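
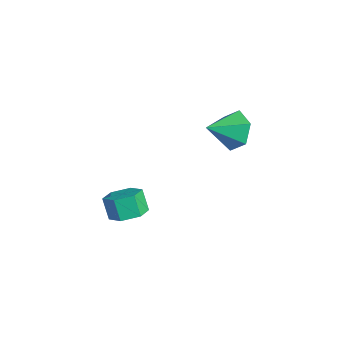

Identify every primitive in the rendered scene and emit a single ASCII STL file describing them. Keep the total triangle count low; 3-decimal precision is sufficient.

solid 
facet normal 0.439 0.089 -0.894
outer loop
vertex 4.152 -3.195 0.806
vertex 3.6 -2.643 0.59
vertex 4.287 -2.409 0.95
endloop
endfacet
facet normal 0.883 -0.227 0.410
outer loop
vertex 4.152 -3.195 0.806
vertex 4.287 -2.409 0.95
vertex 3.692 -3.289 1.745
endloop
endfacet
facet normal 0.883 -0.227 0.410
outer loop
vertex 3.692 -3.289 1.745
vertex 4.287 -2.409 0.95
vertex 3.827 -2.503 1.889
endloop
endfacet
facet normal -0.437 -0.089 0.895
outer loop
vertex 3.692 -3.289 1.745
vertex 3.827 -2.503 1.889
vertex 3.14 -2.737 1.53
endloop
endfacet
facet normal 0.438 0.090 -0.894
outer loop
vertex 4.287 -2.409 0.95
vertex 3.6 -2.643 0.59
vertex 3.735 -1.858 0.735
endloop
endfacet
facet normal 0.585 0.727 0.360
outer loop
vertex 4.287 -2.409 0.95
vertex 3.735 -1.858 0.735
vertex 3.827 -2.503 1.889
endloop
endfacet
facet normal 0.586 0.726 0.359
outer loop
vertex 3.827 -2.503 1.889
vertex 3.735 -1.858 0.735
vertex 3.275 -1.951 1.674
endloop
endfacet
facet normal -0.437 -0.089 0.895
outer loop
vertex 3.827 -2.503 1.889
vertex 3.275 -1.951 1.674
vertex 3.14 -2.737 1.53
endloop
endfacet
facet normal 0.438 0.090 -0.894
outer loop
vertex 3.735 -1.858 0.735
vertex 3.6 -2.643 0.59
vertex 3.048 -2.091 0.375
endloop
endfacet
facet normal -0.297 0.954 -0.051
outer loop
vertex 3.735 -1.858 0.735
vertex 3.048 -2.091 0.375
vertex 3.275 -1.951 1.674
endloop
endfacet
facet normal -0.298 0.953 -0.051
outer loop
vertex 3.275 -1.951 1.674
vertex 3.048 -2.091 0.375
vertex 2.588 -2.185 1.314
endloop
endfacet
facet normal -0.439 -0.089 0.894
outer loop
vertex 3.275 -1.951 1.674
vertex 2.588 -2.185 1.314
vertex 3.14 -2.737 1.53
endloop
endfacet
facet normal 0.437 0.089 -0.895
outer loop
vertex 3.048 -2.091 0.375
vertex 3.6 -2.643 0.59
vertex 2.913 -2.877 0.231
endloop
endfacet
facet normal -0.883 0.227 -0.410
outer loop
vertex 3.048 -2.091 0.375
vertex 2.913 -2.877 0.231
vertex 2.588 -2.185 1.314
endloop
endfacet
facet normal -0.883 0.227 -0.410
outer loop
vertex 2.588 -2.185 1.314
vertex 2.913 -2.877 0.231
vertex 2.453 -2.971 1.17
endloop
endfacet
facet normal -0.439 -0.089 0.894
outer loop
vertex 2.588 -2.185 1.314
vertex 2.453 -2.971 1.17
vertex 3.14 -2.737 1.53
endloop
endfacet
facet normal 0.437 0.089 -0.895
outer loop
vertex 2.913 -2.877 0.231
vertex 3.6 -2.643 0.59
vertex 3.465 -3.429 0.446
endloop
endfacet
facet normal -0.586 -0.726 -0.360
outer loop
vertex 2.913 -2.877 0.231
vertex 3.465 -3.429 0.446
vertex 2.453 -2.971 1.17
endloop
endfacet
facet normal -0.586 -0.727 -0.359
outer loop
vertex 2.453 -2.971 1.17
vertex 3.465 -3.429 0.446
vertex 3.005 -3.522 1.385
endloop
endfacet
facet normal -0.438 -0.090 0.894
outer loop
vertex 2.453 -2.971 1.17
vertex 3.005 -3.522 1.385
vertex 3.14 -2.737 1.53
endloop
endfacet
facet normal 0.439 0.089 -0.894
outer loop
vertex 3.465 -3.429 0.446
vertex 3.6 -2.643 0.59
vertex 4.152 -3.195 0.806
endloop
endfacet
facet normal 0.298 -0.953 0.051
outer loop
vertex 3.465 -3.429 0.446
vertex 4.152 -3.195 0.806
vertex 3.005 -3.522 1.385
endloop
endfacet
facet normal 0.297 -0.954 0.050
outer loop
vertex 3.005 -3.522 1.385
vertex 4.152 -3.195 0.806
vertex 3.692 -3.289 1.745
endloop
endfacet
facet normal -0.438 -0.090 0.894
outer loop
vertex 3.005 -3.522 1.385
vertex 3.692 -3.289 1.745
vertex 3.14 -2.737 1.53
endloop
endfacet
facet normal -0.107 0.891 -0.442
outer loop
vertex 1.973 2.368 1.812
vertex 1.559 2.742 2.666
vertex 2.568 2.792 2.523
endloop
endfacet
facet normal 0.749 -0.608 -0.264
outer loop
vertex 1.973 2.368 1.812
vertex 2.568 2.792 2.523
vertex 1.721 1.398 3.334
endloop
endfacet
facet normal -0.107 0.890 -0.443
outer loop
vertex 2.568 2.792 2.523
vertex 1.559 2.742 2.666
vertex 2.155 3.167 3.377
endloop
endfacet
facet normal 0.838 -0.218 0.501
outer loop
vertex 2.568 2.792 2.523
vertex 2.155 3.167 3.377
vertex 1.721 1.398 3.334
endloop
endfacet
facet normal -0.107 0.890 -0.443
outer loop
vertex 2.155 3.167 3.377
vertex 1.559 2.742 2.666
vertex 1.146 3.117 3.52
endloop
endfacet
facet normal 0.143 -0.059 0.988
outer loop
vertex 2.155 3.167 3.377
vertex 1.146 3.117 3.52
vertex 1.721 1.398 3.334
endloop
endfacet
facet normal -0.107 0.890 -0.443
outer loop
vertex 1.146 3.117 3.52
vertex 1.559 2.742 2.666
vertex 0.551 2.692 2.809
endloop
endfacet
facet normal -0.641 -0.291 0.710
outer loop
vertex 1.146 3.117 3.52
vertex 0.551 2.692 2.809
vertex 1.721 1.398 3.334
endloop
endfacet
facet normal -0.107 0.891 -0.442
outer loop
vertex 0.551 2.692 2.809
vertex 1.559 2.742 2.666
vertex 0.964 2.318 1.955
endloop
endfacet
facet normal -0.730 -0.682 -0.054
outer loop
vertex 0.551 2.692 2.809
vertex 0.964 2.318 1.955
vertex 1.721 1.398 3.334
endloop
endfacet
facet normal -0.107 0.891 -0.442
outer loop
vertex 0.964 2.318 1.955
vertex 1.559 2.742 2.666
vertex 1.973 2.368 1.812
endloop
endfacet
facet normal -0.035 -0.840 -0.541
outer loop
vertex 0.964 2.318 1.955
vertex 1.973 2.368 1.812
vertex 1.721 1.398 3.334
endloop
endfacet

endsolid


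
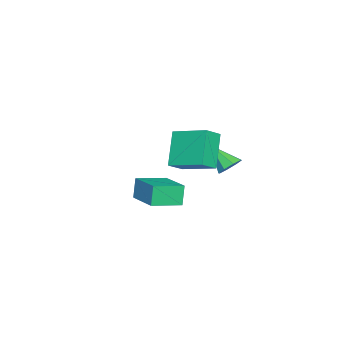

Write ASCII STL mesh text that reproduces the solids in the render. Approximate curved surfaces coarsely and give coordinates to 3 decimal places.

solid 
facet normal -0.680 -0.686 -0.258
outer loop
vertex -0.056 -4.051 -1.16
vertex -1.061 -2.931 -1.49
vertex 0.315 -4.026 -2.205
endloop
endfacet
facet normal 0.652 -0.727 0.214
outer loop
vertex 1.621 -2.709 -1.71
vertex -0.056 -4.051 -1.16
vertex 0.315 -4.026 -2.205
endloop
endfacet
facet normal -0.680 -0.686 -0.258
outer loop
vertex 0.315 -4.026 -2.205
vertex -1.061 -2.931 -1.49
vertex -0.689 -2.907 -2.536
endloop
endfacet
facet normal 0.335 0.022 -0.942
outer loop
vertex -0.689 -2.907 -2.536
vertex 1.621 -2.709 -1.71
vertex 0.315 -4.026 -2.205
endloop
endfacet
facet normal -0.334 -0.022 0.942
outer loop
vertex -0.056 -4.051 -1.16
vertex 0.245 -1.614 -0.995
vertex -1.061 -2.931 -1.49
endloop
endfacet
facet normal 0.652 -0.727 0.215
outer loop
vertex 1.249 -2.733 -0.664
vertex -0.056 -4.051 -1.16
vertex 1.621 -2.709 -1.71
endloop
endfacet
facet normal -0.335 -0.022 0.942
outer loop
vertex 1.249 -2.733 -0.664
vertex 0.245 -1.614 -0.995
vertex -0.056 -4.051 -1.16
endloop
endfacet
facet normal -0.652 0.727 -0.215
outer loop
vertex -1.061 -2.931 -1.49
vertex 0.245 -1.614 -0.995
vertex -0.689 -2.907 -2.536
endloop
endfacet
facet normal 0.335 0.023 -0.942
outer loop
vertex 0.616 -1.589 -2.04
vertex 1.621 -2.709 -1.71
vertex -0.689 -2.907 -2.536
endloop
endfacet
facet normal -0.653 0.727 -0.214
outer loop
vertex -0.689 -2.907 -2.536
vertex 0.245 -1.614 -0.995
vertex 0.616 -1.589 -2.04
endloop
endfacet
facet normal 0.680 0.686 0.258
outer loop
vertex 0.616 -1.589 -2.04
vertex 1.249 -2.733 -0.664
vertex 1.621 -2.709 -1.71
endloop
endfacet
facet normal 0.680 0.686 0.258
outer loop
vertex 0.245 -1.614 -0.995
vertex 1.249 -2.733 -0.664
vertex 0.616 -1.589 -2.04
endloop
endfacet
facet normal 0.263 0.716 -0.646
outer loop
vertex -0.116 -0.146 -0.102
vertex -0.622 0.236 0.115
vertex 0.02 0.157 0.289
endloop
endfacet
facet normal 0.756 -0.618 0.216
outer loop
vertex -0.116 -0.146 -0.102
vertex 0.02 0.157 0.289
vertex -1.018 -0.836 1.085
endloop
endfacet
facet normal 0.264 0.715 -0.648
outer loop
vertex 0.02 0.157 0.289
vertex -0.622 0.236 0.115
vertex -0.219 0.506 0.577
endloop
endfacet
facet normal 0.679 -0.131 0.722
outer loop
vertex 0.02 0.157 0.289
vertex -0.219 0.506 0.577
vertex -1.018 -0.836 1.085
endloop
endfacet
facet normal 0.264 0.715 -0.648
outer loop
vertex -0.219 0.506 0.577
vertex -0.622 0.236 0.115
vertex -0.695 0.698 0.595
endloop
endfacet
facet normal 0.146 0.273 0.951
outer loop
vertex -0.219 0.506 0.577
vertex -0.695 0.698 0.595
vertex -1.018 -0.836 1.085
endloop
endfacet
facet normal 0.265 0.715 -0.647
outer loop
vertex -0.695 0.698 0.595
vertex -0.622 0.236 0.115
vertex -1.127 0.619 0.331
endloop
endfacet
facet normal -0.534 0.357 0.766
outer loop
vertex -0.695 0.698 0.595
vertex -1.127 0.619 0.331
vertex -1.018 -0.836 1.085
endloop
endfacet
facet normal 0.265 0.714 -0.648
outer loop
vertex -1.127 0.619 0.331
vertex -0.622 0.236 0.115
vertex -1.264 0.316 -0.059
endloop
endfacet
facet normal -0.957 0.073 0.279
outer loop
vertex -1.127 0.619 0.331
vertex -1.264 0.316 -0.059
vertex -1.018 -0.836 1.085
endloop
endfacet
facet normal 0.264 0.716 -0.646
outer loop
vertex -1.264 0.316 -0.059
vertex -0.622 0.236 0.115
vertex -1.024 -0.033 -0.348
endloop
endfacet
facet normal -0.880 -0.416 -0.229
outer loop
vertex -1.264 0.316 -0.059
vertex -1.024 -0.033 -0.348
vertex -1.018 -0.836 1.085
endloop
endfacet
facet normal 0.265 0.716 -0.646
outer loop
vertex -1.024 -0.033 -0.348
vertex -0.622 0.236 0.115
vertex -0.549 -0.225 -0.366
endloop
endfacet
facet normal -0.348 -0.818 -0.457
outer loop
vertex -1.024 -0.033 -0.348
vertex -0.549 -0.225 -0.366
vertex -1.018 -0.836 1.085
endloop
endfacet
facet normal 0.263 0.716 -0.646
outer loop
vertex -0.549 -0.225 -0.366
vertex -0.622 0.236 0.115
vertex -0.116 -0.146 -0.102
endloop
endfacet
facet normal 0.331 -0.903 -0.273
outer loop
vertex -0.549 -0.225 -0.366
vertex -0.116 -0.146 -0.102
vertex -1.018 -0.836 1.085
endloop
endfacet
facet normal -0.641 -0.112 0.759
outer loop
vertex 3.612 0.482 4.747
vertex 2.897 0.867 4.2
vertex 3.19 -1.152 4.149
endloop
endfacet
facet normal 0.730 -0.393 0.559
outer loop
vertex 4.363 -0.947 2.76
vertex 3.612 0.482 4.747
vertex 3.19 -1.152 4.149
endloop
endfacet
facet normal -0.641 -0.112 0.760
outer loop
vertex 3.19 -1.152 4.149
vertex 2.897 0.867 4.2
vertex 2.474 -0.767 3.602
endloop
endfacet
facet normal -0.236 -0.913 -0.334
outer loop
vertex 2.474 -0.767 3.602
vertex 4.363 -0.947 2.76
vertex 3.19 -1.152 4.149
endloop
endfacet
facet normal 0.236 0.913 0.334
outer loop
vertex 3.612 0.482 4.747
vertex 4.07 1.072 2.811
vertex 2.897 0.867 4.2
endloop
endfacet
facet normal 0.730 -0.393 0.559
outer loop
vertex 4.786 0.687 3.358
vertex 3.612 0.482 4.747
vertex 4.363 -0.947 2.76
endloop
endfacet
facet normal 0.236 0.913 0.334
outer loop
vertex 4.786 0.687 3.358
vertex 4.07 1.072 2.811
vertex 3.612 0.482 4.747
endloop
endfacet
facet normal -0.730 0.393 -0.559
outer loop
vertex 2.897 0.867 4.2
vertex 4.07 1.072 2.811
vertex 2.474 -0.767 3.602
endloop
endfacet
facet normal -0.236 -0.913 -0.334
outer loop
vertex 3.648 -0.562 2.213
vertex 4.363 -0.947 2.76
vertex 2.474 -0.767 3.602
endloop
endfacet
facet normal -0.730 0.393 -0.559
outer loop
vertex 2.474 -0.767 3.602
vertex 4.07 1.072 2.811
vertex 3.648 -0.562 2.213
endloop
endfacet
facet normal 0.641 0.112 -0.759
outer loop
vertex 3.648 -0.562 2.213
vertex 4.786 0.687 3.358
vertex 4.363 -0.947 2.76
endloop
endfacet
facet normal 0.641 0.112 -0.759
outer loop
vertex 4.07 1.072 2.811
vertex 4.786 0.687 3.358
vertex 3.648 -0.562 2.213
endloop
endfacet

endsolid


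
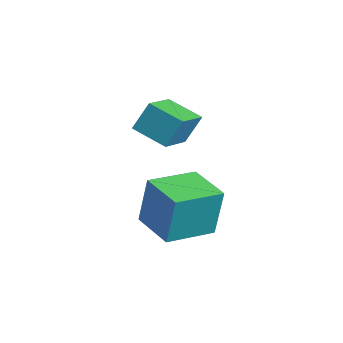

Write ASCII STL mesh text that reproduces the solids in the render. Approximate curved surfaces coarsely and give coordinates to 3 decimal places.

solid 
facet normal -0.942 -0.303 0.144
outer loop
vertex 1.817 2.421 -2.658
vertex 1.15 4.404 -2.841
vertex 1.58 2.145 -4.787
endloop
endfacet
facet normal 0.318 -0.944 0.087
outer loop
vertex 3.35 2.716 -5.059
vertex 1.817 2.421 -2.658
vertex 1.58 2.145 -4.787
endloop
endfacet
facet normal -0.942 -0.304 0.145
outer loop
vertex 1.58 2.145 -4.787
vertex 1.15 4.404 -2.841
vertex 0.912 4.128 -4.97
endloop
endfacet
facet normal -0.110 -0.128 -0.986
outer loop
vertex 0.912 4.128 -4.97
vertex 3.35 2.716 -5.059
vertex 1.58 2.145 -4.787
endloop
endfacet
facet normal 0.110 0.128 0.986
outer loop
vertex 1.817 2.421 -2.658
vertex 2.92 4.975 -3.113
vertex 1.15 4.404 -2.841
endloop
endfacet
facet normal 0.318 -0.944 0.087
outer loop
vertex 3.588 2.992 -2.93
vertex 1.817 2.421 -2.658
vertex 3.35 2.716 -5.059
endloop
endfacet
facet normal 0.110 0.128 0.986
outer loop
vertex 3.588 2.992 -2.93
vertex 2.92 4.975 -3.113
vertex 1.817 2.421 -2.658
endloop
endfacet
facet normal -0.318 0.944 -0.087
outer loop
vertex 1.15 4.404 -2.841
vertex 2.92 4.975 -3.113
vertex 0.912 4.128 -4.97
endloop
endfacet
facet normal -0.110 -0.128 -0.986
outer loop
vertex 2.683 4.699 -5.242
vertex 3.35 2.716 -5.059
vertex 0.912 4.128 -4.97
endloop
endfacet
facet normal -0.318 0.944 -0.087
outer loop
vertex 0.912 4.128 -4.97
vertex 2.92 4.975 -3.113
vertex 2.683 4.699 -5.242
endloop
endfacet
facet normal 0.942 0.303 -0.145
outer loop
vertex 2.683 4.699 -5.242
vertex 3.588 2.992 -2.93
vertex 3.35 2.716 -5.059
endloop
endfacet
facet normal 0.942 0.304 -0.144
outer loop
vertex 2.92 4.975 -3.113
vertex 3.588 2.992 -2.93
vertex 2.683 4.699 -5.242
endloop
endfacet
facet normal -0.720 0.632 -0.286
outer loop
vertex -0.25 3.772 0.336
vertex 0.816 4.739 -0.212
vertex -0.312 3.15 -0.882
endloop
endfacet
facet normal -0.692 -0.628 0.356
outer loop
vertex 0.884 2.101 -0.408
vertex -0.25 3.772 0.336
vertex -0.312 3.15 -0.882
endloop
endfacet
facet normal -0.720 0.632 -0.286
outer loop
vertex -0.312 3.15 -0.882
vertex 0.816 4.739 -0.212
vertex 0.754 4.116 -1.431
endloop
endfacet
facet normal -0.046 -0.455 -0.890
outer loop
vertex 0.754 4.116 -1.431
vertex 0.884 2.101 -0.408
vertex -0.312 3.15 -0.882
endloop
endfacet
facet normal 0.046 0.454 0.890
outer loop
vertex -0.25 3.772 0.336
vertex 2.012 3.69 0.262
vertex 0.816 4.739 -0.212
endloop
endfacet
facet normal -0.692 -0.628 0.356
outer loop
vertex 0.946 2.724 0.811
vertex -0.25 3.772 0.336
vertex 0.884 2.101 -0.408
endloop
endfacet
facet normal 0.046 0.455 0.889
outer loop
vertex 0.946 2.724 0.811
vertex 2.012 3.69 0.262
vertex -0.25 3.772 0.336
endloop
endfacet
facet normal 0.692 0.628 -0.356
outer loop
vertex 0.816 4.739 -0.212
vertex 2.012 3.69 0.262
vertex 0.754 4.116 -1.431
endloop
endfacet
facet normal -0.045 -0.455 -0.890
outer loop
vertex 1.95 3.068 -0.956
vertex 0.884 2.101 -0.408
vertex 0.754 4.116 -1.431
endloop
endfacet
facet normal 0.692 0.628 -0.356
outer loop
vertex 0.754 4.116 -1.431
vertex 2.012 3.69 0.262
vertex 1.95 3.068 -0.956
endloop
endfacet
facet normal 0.720 -0.632 0.286
outer loop
vertex 1.95 3.068 -0.956
vertex 0.946 2.724 0.811
vertex 0.884 2.101 -0.408
endloop
endfacet
facet normal 0.720 -0.632 0.286
outer loop
vertex 2.012 3.69 0.262
vertex 0.946 2.724 0.811
vertex 1.95 3.068 -0.956
endloop
endfacet

endsolid


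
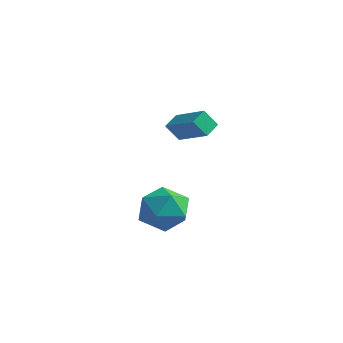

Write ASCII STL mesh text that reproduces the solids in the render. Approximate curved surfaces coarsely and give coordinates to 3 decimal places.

solid 
facet normal -0.417 -0.403 0.815
outer loop
vertex -3.133 2.58 1.459
vertex -4.661 2.747 0.759
vertex -3.062 1.843 1.131
endloop
endfacet
facet normal 0.905 -0.097 0.414
outer loop
vertex -2.679 2.213 0.381
vertex -3.133 2.58 1.459
vertex -3.062 1.843 1.131
endloop
endfacet
facet normal -0.417 -0.403 0.814
outer loop
vertex -3.062 1.843 1.131
vertex -4.661 2.747 0.759
vertex -4.591 2.01 0.43
endloop
endfacet
facet normal 0.086 -0.910 -0.405
outer loop
vertex -4.591 2.01 0.43
vertex -2.679 2.213 0.381
vertex -3.062 1.843 1.131
endloop
endfacet
facet normal -0.086 0.910 0.405
outer loop
vertex -3.133 2.58 1.459
vertex -4.278 3.117 0.009
vertex -4.661 2.747 0.759
endloop
endfacet
facet normal 0.905 -0.099 0.415
outer loop
vertex -2.749 2.95 0.71
vertex -3.133 2.58 1.459
vertex -2.679 2.213 0.381
endloop
endfacet
facet normal -0.086 0.910 0.405
outer loop
vertex -2.749 2.95 0.71
vertex -4.278 3.117 0.009
vertex -3.133 2.58 1.459
endloop
endfacet
facet normal -0.905 0.099 -0.414
outer loop
vertex -4.661 2.747 0.759
vertex -4.278 3.117 0.009
vertex -4.591 2.01 0.43
endloop
endfacet
facet normal 0.086 -0.910 -0.405
outer loop
vertex -4.207 2.38 -0.319
vertex -2.679 2.213 0.381
vertex -4.591 2.01 0.43
endloop
endfacet
facet normal -0.904 0.098 -0.415
outer loop
vertex -4.591 2.01 0.43
vertex -4.278 3.117 0.009
vertex -4.207 2.38 -0.319
endloop
endfacet
facet normal 0.417 0.403 -0.814
outer loop
vertex -4.207 2.38 -0.319
vertex -2.749 2.95 0.71
vertex -2.679 2.213 0.381
endloop
endfacet
facet normal 0.417 0.403 -0.815
outer loop
vertex -4.278 3.117 0.009
vertex -2.749 2.95 0.71
vertex -4.207 2.38 -0.319
endloop
endfacet
facet normal -0.806 -0.580 0.117
outer loop
vertex -2.149 -2.135 -1.381
vertex -1.612 -2.969 -1.815
vertex -1.578 -2.8 -0.745
endloop
endfacet
facet normal -0.780 -0.075 0.622
outer loop
vertex -2.149 -2.135 -1.381
vertex -1.578 -2.8 -0.745
vertex -1.547 -1.731 -0.577
endloop
endfacet
facet normal -0.773 0.560 0.298
outer loop
vertex -2.149 -2.135 -1.381
vertex -1.547 -1.731 -0.577
vertex -1.562 -1.239 -1.542
endloop
endfacet
facet normal -0.796 0.448 -0.407
outer loop
vertex -2.149 -2.135 -1.381
vertex -1.562 -1.239 -1.542
vertex -1.602 -2.005 -2.307
endloop
endfacet
facet normal -0.816 -0.256 -0.518
outer loop
vertex -2.149 -2.135 -1.381
vertex -1.602 -2.005 -2.307
vertex -1.612 -2.969 -1.815
endloop
endfacet
facet normal -0.164 -0.149 0.975
outer loop
vertex -1.547 -1.731 -0.577
vertex -1.578 -2.8 -0.745
vertex -0.638 -2.315 -0.513
endloop
endfacet
facet normal -0.207 -0.965 0.159
outer loop
vertex -1.578 -2.8 -0.745
vertex -1.612 -2.969 -1.815
vertex -0.678 -3.081 -1.278
endloop
endfacet
facet normal -0.222 -0.441 -0.869
outer loop
vertex -1.612 -2.969 -1.815
vertex -1.602 -2.005 -2.307
vertex -0.693 -2.589 -2.243
endloop
endfacet
facet normal -0.190 0.699 -0.690
outer loop
vertex -1.602 -2.005 -2.307
vertex -1.562 -1.239 -1.542
vertex -0.662 -1.52 -2.075
endloop
endfacet
facet normal -0.154 0.879 0.451
outer loop
vertex -1.562 -1.239 -1.542
vertex -1.547 -1.731 -0.577
vertex -0.628 -1.351 -1.005
endloop
endfacet
facet normal 0.796 -0.448 0.407
outer loop
vertex -0.091 -2.185 -1.439
vertex -0.638 -2.315 -0.513
vertex -0.678 -3.081 -1.278
endloop
endfacet
facet normal 0.773 -0.560 -0.298
outer loop
vertex -0.091 -2.185 -1.439
vertex -0.678 -3.081 -1.278
vertex -0.693 -2.589 -2.243
endloop
endfacet
facet normal 0.780 0.075 -0.622
outer loop
vertex -0.091 -2.185 -1.439
vertex -0.693 -2.589 -2.243
vertex -0.662 -1.52 -2.075
endloop
endfacet
facet normal 0.806 0.580 -0.117
outer loop
vertex -0.091 -2.185 -1.439
vertex -0.662 -1.52 -2.075
vertex -0.628 -1.351 -1.005
endloop
endfacet
facet normal 0.816 0.256 0.518
outer loop
vertex -0.091 -2.185 -1.439
vertex -0.628 -1.351 -1.005
vertex -0.638 -2.315 -0.513
endloop
endfacet
facet normal 0.190 -0.699 0.690
outer loop
vertex -0.678 -3.081 -1.278
vertex -0.638 -2.315 -0.513
vertex -1.578 -2.8 -0.745
endloop
endfacet
facet normal 0.154 -0.879 -0.451
outer loop
vertex -0.693 -2.589 -2.243
vertex -0.678 -3.081 -1.278
vertex -1.612 -2.969 -1.815
endloop
endfacet
facet normal 0.164 0.149 -0.975
outer loop
vertex -0.662 -1.52 -2.075
vertex -0.693 -2.589 -2.243
vertex -1.602 -2.005 -2.307
endloop
endfacet
facet normal 0.207 0.965 -0.159
outer loop
vertex -0.628 -1.351 -1.005
vertex -0.662 -1.52 -2.075
vertex -1.562 -1.239 -1.542
endloop
endfacet
facet normal 0.222 0.441 0.869
outer loop
vertex -0.638 -2.315 -0.513
vertex -0.628 -1.351 -1.005
vertex -1.547 -1.731 -0.577
endloop
endfacet

endsolid


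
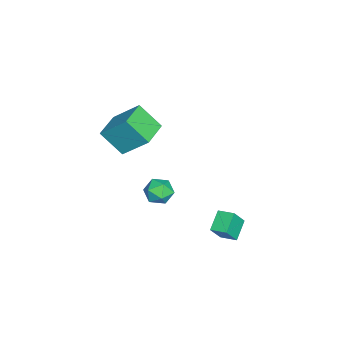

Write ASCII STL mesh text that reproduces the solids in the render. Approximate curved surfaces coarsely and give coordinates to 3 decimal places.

solid 
facet normal -0.557 0.830 0.007
outer loop
vertex 0.221 -0.351 -4.208
vertex 0.111 -0.433 -3.24
vertex 0.863 0.075 -3.605
endloop
endfacet
facet normal -0.077 0.851 -0.520
outer loop
vertex 0.221 -0.351 -4.208
vertex 0.863 0.075 -3.605
vertex 1.177 -0.387 -4.408
endloop
endfacet
facet normal -0.186 0.286 -0.940
outer loop
vertex 0.221 -0.351 -4.208
vertex 1.177 -0.387 -4.408
vertex 0.62 -1.18 -4.539
endloop
endfacet
facet normal -0.734 -0.085 -0.674
outer loop
vertex 0.221 -0.351 -4.208
vertex 0.62 -1.18 -4.539
vertex -0.039 -1.208 -3.817
endloop
endfacet
facet normal -0.964 0.252 -0.088
outer loop
vertex 0.221 -0.351 -4.208
vertex -0.039 -1.208 -3.817
vertex 0.111 -0.433 -3.24
endloop
endfacet
facet normal 0.573 0.787 -0.229
outer loop
vertex 1.177 -0.387 -4.408
vertex 0.863 0.075 -3.605
vertex 1.659 -0.492 -3.563
endloop
endfacet
facet normal -0.206 0.754 0.624
outer loop
vertex 0.863 0.075 -3.605
vertex 0.111 -0.433 -3.24
vertex 1.0 -0.52 -2.841
endloop
endfacet
facet normal -0.864 -0.183 0.470
outer loop
vertex 0.111 -0.433 -3.24
vertex -0.039 -1.208 -3.817
vertex 0.443 -1.313 -2.972
endloop
endfacet
facet normal -0.493 -0.727 -0.478
outer loop
vertex -0.039 -1.208 -3.817
vertex 0.62 -1.18 -4.539
vertex 0.757 -1.775 -3.775
endloop
endfacet
facet normal 0.396 -0.128 -0.909
outer loop
vertex 0.62 -1.18 -4.539
vertex 1.177 -0.387 -4.408
vertex 1.509 -1.267 -4.14
endloop
endfacet
facet normal 0.734 0.085 0.674
outer loop
vertex 1.399 -1.349 -3.172
vertex 1.659 -0.492 -3.563
vertex 1.0 -0.52 -2.841
endloop
endfacet
facet normal 0.186 -0.286 0.940
outer loop
vertex 1.399 -1.349 -3.172
vertex 1.0 -0.52 -2.841
vertex 0.443 -1.313 -2.972
endloop
endfacet
facet normal 0.077 -0.851 0.520
outer loop
vertex 1.399 -1.349 -3.172
vertex 0.443 -1.313 -2.972
vertex 0.757 -1.775 -3.775
endloop
endfacet
facet normal 0.557 -0.830 -0.007
outer loop
vertex 1.399 -1.349 -3.172
vertex 0.757 -1.775 -3.775
vertex 1.509 -1.267 -4.14
endloop
endfacet
facet normal 0.964 -0.252 0.088
outer loop
vertex 1.399 -1.349 -3.172
vertex 1.509 -1.267 -4.14
vertex 1.659 -0.492 -3.563
endloop
endfacet
facet normal 0.493 0.727 0.478
outer loop
vertex 1.0 -0.52 -2.841
vertex 1.659 -0.492 -3.563
vertex 0.863 0.075 -3.605
endloop
endfacet
facet normal -0.396 0.128 0.909
outer loop
vertex 0.443 -1.313 -2.972
vertex 1.0 -0.52 -2.841
vertex 0.111 -0.433 -3.24
endloop
endfacet
facet normal -0.573 -0.787 0.229
outer loop
vertex 0.757 -1.775 -3.775
vertex 0.443 -1.313 -2.972
vertex -0.039 -1.208 -3.817
endloop
endfacet
facet normal 0.206 -0.754 -0.624
outer loop
vertex 1.509 -1.267 -4.14
vertex 0.757 -1.775 -3.775
vertex 0.62 -1.18 -4.539
endloop
endfacet
facet normal 0.864 0.183 -0.470
outer loop
vertex 1.659 -0.492 -3.563
vertex 1.509 -1.267 -4.14
vertex 1.177 -0.387 -4.408
endloop
endfacet
facet normal -0.834 0.153 0.530
outer loop
vertex 3.384 3.068 -2.431
vertex 3.697 4.037 -2.218
vertex 2.732 3.534 -3.591
endloop
endfacet
facet normal -0.301 -0.931 -0.205
outer loop
vertex 3.883 3.323 -4.322
vertex 3.384 3.068 -2.431
vertex 2.732 3.534 -3.591
endloop
endfacet
facet normal -0.834 0.153 0.530
outer loop
vertex 2.732 3.534 -3.591
vertex 3.697 4.037 -2.218
vertex 3.045 4.503 -3.378
endloop
endfacet
facet normal -0.462 0.330 -0.823
outer loop
vertex 3.045 4.503 -3.378
vertex 3.883 3.323 -4.322
vertex 2.732 3.534 -3.591
endloop
endfacet
facet normal 0.462 -0.330 0.823
outer loop
vertex 3.384 3.068 -2.431
vertex 4.848 3.826 -2.949
vertex 3.697 4.037 -2.218
endloop
endfacet
facet normal -0.301 -0.931 -0.205
outer loop
vertex 4.535 2.857 -3.162
vertex 3.384 3.068 -2.431
vertex 3.883 3.323 -4.322
endloop
endfacet
facet normal 0.462 -0.330 0.823
outer loop
vertex 4.535 2.857 -3.162
vertex 4.848 3.826 -2.949
vertex 3.384 3.068 -2.431
endloop
endfacet
facet normal 0.301 0.931 0.205
outer loop
vertex 3.697 4.037 -2.218
vertex 4.848 3.826 -2.949
vertex 3.045 4.503 -3.378
endloop
endfacet
facet normal -0.462 0.330 -0.823
outer loop
vertex 4.196 4.292 -4.109
vertex 3.883 3.323 -4.322
vertex 3.045 4.503 -3.378
endloop
endfacet
facet normal 0.301 0.931 0.205
outer loop
vertex 3.045 4.503 -3.378
vertex 4.848 3.826 -2.949
vertex 4.196 4.292 -4.109
endloop
endfacet
facet normal 0.834 -0.153 -0.530
outer loop
vertex 4.196 4.292 -4.109
vertex 4.535 2.857 -3.162
vertex 3.883 3.323 -4.322
endloop
endfacet
facet normal 0.834 -0.153 -0.530
outer loop
vertex 4.848 3.826 -2.949
vertex 4.535 2.857 -3.162
vertex 4.196 4.292 -4.109
endloop
endfacet
facet normal -0.984 0.178 0.008
outer loop
vertex 1.716 -3.192 3.221
vertex 2.009 -1.643 4.741
vertex 1.94 -1.893 1.853
endloop
endfacet
facet normal -0.133 -0.708 -0.694
outer loop
vertex 3.731 -2.217 1.839
vertex 1.716 -3.192 3.221
vertex 1.94 -1.893 1.853
endloop
endfacet
facet normal -0.984 0.178 0.008
outer loop
vertex 1.94 -1.893 1.853
vertex 2.009 -1.643 4.741
vertex 2.233 -0.344 3.373
endloop
endfacet
facet normal 0.118 0.684 -0.720
outer loop
vertex 2.233 -0.344 3.373
vertex 3.731 -2.217 1.839
vertex 1.94 -1.893 1.853
endloop
endfacet
facet normal -0.118 -0.684 0.720
outer loop
vertex 1.716 -3.192 3.221
vertex 3.8 -1.967 4.727
vertex 2.009 -1.643 4.741
endloop
endfacet
facet normal -0.133 -0.708 -0.694
outer loop
vertex 3.507 -3.516 3.207
vertex 1.716 -3.192 3.221
vertex 3.731 -2.217 1.839
endloop
endfacet
facet normal -0.118 -0.684 0.720
outer loop
vertex 3.507 -3.516 3.207
vertex 3.8 -1.967 4.727
vertex 1.716 -3.192 3.221
endloop
endfacet
facet normal 0.133 0.708 0.694
outer loop
vertex 2.009 -1.643 4.741
vertex 3.8 -1.967 4.727
vertex 2.233 -0.344 3.373
endloop
endfacet
facet normal 0.118 0.684 -0.720
outer loop
vertex 4.024 -0.668 3.359
vertex 3.731 -2.217 1.839
vertex 2.233 -0.344 3.373
endloop
endfacet
facet normal 0.133 0.708 0.694
outer loop
vertex 2.233 -0.344 3.373
vertex 3.8 -1.967 4.727
vertex 4.024 -0.668 3.359
endloop
endfacet
facet normal 0.984 -0.178 -0.008
outer loop
vertex 4.024 -0.668 3.359
vertex 3.507 -3.516 3.207
vertex 3.731 -2.217 1.839
endloop
endfacet
facet normal 0.984 -0.178 -0.008
outer loop
vertex 3.8 -1.967 4.727
vertex 3.507 -3.516 3.207
vertex 4.024 -0.668 3.359
endloop
endfacet

endsolid


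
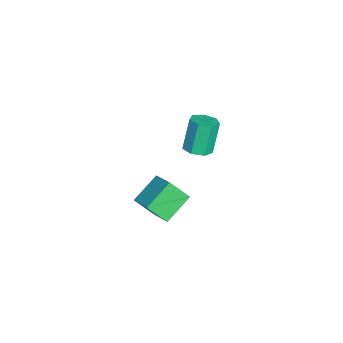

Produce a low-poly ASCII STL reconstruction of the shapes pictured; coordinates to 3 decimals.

solid 
facet normal 0.329 -0.154 -0.932
outer loop
vertex -2.14 4.011 2.677
vertex -2.84 3.581 2.501
vertex -2.696 4.404 2.416
endloop
endfacet
facet normal 0.557 0.828 0.060
outer loop
vertex -2.14 4.011 2.677
vertex -2.696 4.404 2.416
vertex -2.82 4.329 4.596
endloop
endfacet
facet normal 0.558 0.828 0.060
outer loop
vertex -2.82 4.329 4.596
vertex -2.696 4.404 2.416
vertex -3.375 4.722 4.334
endloop
endfacet
facet normal -0.330 0.154 0.931
outer loop
vertex -2.82 4.329 4.596
vertex -3.375 4.722 4.334
vertex -3.52 3.899 4.419
endloop
endfacet
facet normal 0.330 -0.154 -0.931
outer loop
vertex -2.696 4.404 2.416
vertex -2.84 3.581 2.501
vertex -3.36 4.178 2.218
endloop
endfacet
facet normal -0.247 0.938 -0.243
outer loop
vertex -2.696 4.404 2.416
vertex -3.36 4.178 2.218
vertex -3.375 4.722 4.334
endloop
endfacet
facet normal -0.248 0.938 -0.243
outer loop
vertex -3.375 4.722 4.334
vertex -3.36 4.178 2.218
vertex -4.039 4.495 4.136
endloop
endfacet
facet normal -0.330 0.154 0.931
outer loop
vertex -3.375 4.722 4.334
vertex -4.039 4.495 4.136
vertex -3.52 3.899 4.419
endloop
endfacet
facet normal 0.330 -0.154 -0.931
outer loop
vertex -3.36 4.178 2.218
vertex -2.84 3.581 2.501
vertex -3.632 3.502 2.233
endloop
endfacet
facet normal -0.867 0.341 -0.363
outer loop
vertex -3.36 4.178 2.218
vertex -3.632 3.502 2.233
vertex -4.039 4.495 4.136
endloop
endfacet
facet normal -0.867 0.341 -0.364
outer loop
vertex -4.039 4.495 4.136
vertex -3.632 3.502 2.233
vertex -4.312 3.819 4.152
endloop
endfacet
facet normal -0.330 0.155 0.931
outer loop
vertex -4.039 4.495 4.136
vertex -4.312 3.819 4.152
vertex -3.52 3.899 4.419
endloop
endfacet
facet normal 0.330 -0.155 -0.931
outer loop
vertex -3.632 3.502 2.233
vertex -2.84 3.581 2.501
vertex -3.309 2.886 2.45
endloop
endfacet
facet normal -0.833 -0.511 -0.211
outer loop
vertex -3.632 3.502 2.233
vertex -3.309 2.886 2.45
vertex -4.312 3.819 4.152
endloop
endfacet
facet normal -0.833 -0.512 -0.210
outer loop
vertex -4.312 3.819 4.152
vertex -3.309 2.886 2.45
vertex -3.988 3.203 4.368
endloop
endfacet
facet normal -0.330 0.153 0.932
outer loop
vertex -4.312 3.819 4.152
vertex -3.988 3.203 4.368
vertex -3.52 3.899 4.419
endloop
endfacet
facet normal 0.330 -0.154 -0.931
outer loop
vertex -3.309 2.886 2.45
vertex -2.84 3.581 2.501
vertex -2.632 2.793 2.705
endloop
endfacet
facet normal -0.173 -0.980 0.101
outer loop
vertex -3.309 2.886 2.45
vertex -2.632 2.793 2.705
vertex -3.988 3.203 4.368
endloop
endfacet
facet normal -0.172 -0.980 0.102
outer loop
vertex -3.988 3.203 4.368
vertex -2.632 2.793 2.705
vertex -3.312 3.111 4.623
endloop
endfacet
facet normal -0.330 0.154 0.931
outer loop
vertex -3.988 3.203 4.368
vertex -3.312 3.111 4.623
vertex -3.52 3.899 4.419
endloop
endfacet
facet normal 0.329 -0.154 -0.931
outer loop
vertex -2.632 2.793 2.705
vertex -2.84 3.581 2.501
vertex -2.112 3.294 2.806
endloop
endfacet
facet normal 0.618 -0.710 0.337
outer loop
vertex -2.632 2.793 2.705
vertex -2.112 3.294 2.806
vertex -3.312 3.111 4.623
endloop
endfacet
facet normal 0.618 -0.710 0.337
outer loop
vertex -3.312 3.111 4.623
vertex -2.112 3.294 2.806
vertex -2.792 3.612 4.725
endloop
endfacet
facet normal -0.331 0.154 0.931
outer loop
vertex -3.312 3.111 4.623
vertex -2.792 3.612 4.725
vertex -3.52 3.899 4.419
endloop
endfacet
facet normal 0.329 -0.155 -0.931
outer loop
vertex -2.112 3.294 2.806
vertex -2.84 3.581 2.501
vertex -2.14 4.011 2.677
endloop
endfacet
facet normal 0.943 0.094 0.319
outer loop
vertex -2.112 3.294 2.806
vertex -2.14 4.011 2.677
vertex -2.792 3.612 4.725
endloop
endfacet
facet normal 0.943 0.094 0.319
outer loop
vertex -2.792 3.612 4.725
vertex -2.14 4.011 2.677
vertex -2.82 4.329 4.596
endloop
endfacet
facet normal -0.330 0.155 0.931
outer loop
vertex -2.792 3.612 4.725
vertex -2.82 4.329 4.596
vertex -3.52 3.899 4.419
endloop
endfacet
facet normal -0.751 -0.506 -0.424
outer loop
vertex -3.53 0.032 -3.133
vertex -4.87 1.158 -2.106
vertex -3.565 1.141 -4.395
endloop
endfacet
facet normal 0.661 -0.555 -0.506
outer loop
vertex -2.29 2.002 -3.674
vertex -3.53 0.032 -3.133
vertex -3.565 1.141 -4.395
endloop
endfacet
facet normal -0.750 -0.507 -0.424
outer loop
vertex -3.565 1.141 -4.395
vertex -4.87 1.158 -2.106
vertex -4.906 2.266 -3.368
endloop
endfacet
facet normal -0.021 0.660 -0.751
outer loop
vertex -4.906 2.266 -3.368
vertex -2.29 2.002 -3.674
vertex -3.565 1.141 -4.395
endloop
endfacet
facet normal 0.021 -0.660 0.751
outer loop
vertex -3.53 0.032 -3.133
vertex -3.595 2.019 -1.385
vertex -4.87 1.158 -2.106
endloop
endfacet
facet normal 0.661 -0.555 -0.506
outer loop
vertex -2.254 0.894 -2.412
vertex -3.53 0.032 -3.133
vertex -2.29 2.002 -3.674
endloop
endfacet
facet normal 0.021 -0.660 0.751
outer loop
vertex -2.254 0.894 -2.412
vertex -3.595 2.019 -1.385
vertex -3.53 0.032 -3.133
endloop
endfacet
facet normal -0.661 0.555 0.506
outer loop
vertex -4.87 1.158 -2.106
vertex -3.595 2.019 -1.385
vertex -4.906 2.266 -3.368
endloop
endfacet
facet normal -0.021 0.660 -0.751
outer loop
vertex -3.63 3.128 -2.647
vertex -2.29 2.002 -3.674
vertex -4.906 2.266 -3.368
endloop
endfacet
facet normal -0.661 0.555 0.506
outer loop
vertex -4.906 2.266 -3.368
vertex -3.595 2.019 -1.385
vertex -3.63 3.128 -2.647
endloop
endfacet
facet normal 0.751 0.507 0.424
outer loop
vertex -3.63 3.128 -2.647
vertex -2.254 0.894 -2.412
vertex -2.29 2.002 -3.674
endloop
endfacet
facet normal 0.750 0.507 0.425
outer loop
vertex -3.595 2.019 -1.385
vertex -2.254 0.894 -2.412
vertex -3.63 3.128 -2.647
endloop
endfacet

endsolid


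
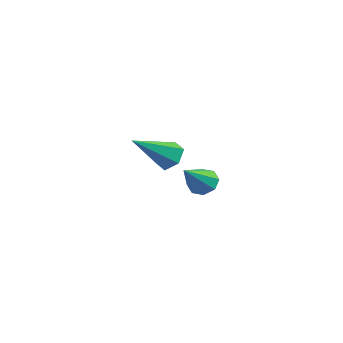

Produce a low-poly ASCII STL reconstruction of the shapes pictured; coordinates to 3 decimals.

solid 
facet normal 0.151 0.813 -0.562
outer loop
vertex 2.889 -0.484 -0.106
vertex 2.356 -0.697 -0.557
vertex 2.201 -0.272 0.016
endloop
endfacet
facet normal 0.241 0.243 0.940
outer loop
vertex 2.889 -0.484 -0.106
vertex 2.201 -0.272 0.016
vertex 2.044 -2.363 0.597
endloop
endfacet
facet normal 0.151 0.813 -0.562
outer loop
vertex 2.201 -0.272 0.016
vertex 2.356 -0.697 -0.557
vertex 1.668 -0.485 -0.435
endloop
endfacet
facet normal -0.681 0.243 0.690
outer loop
vertex 2.201 -0.272 0.016
vertex 1.668 -0.485 -0.435
vertex 2.044 -2.363 0.597
endloop
endfacet
facet normal 0.151 0.813 -0.562
outer loop
vertex 1.668 -0.485 -0.435
vertex 2.356 -0.697 -0.557
vertex 1.822 -0.91 -1.008
endloop
endfacet
facet normal -0.967 -0.239 -0.083
outer loop
vertex 1.668 -0.485 -0.435
vertex 1.822 -0.91 -1.008
vertex 2.044 -2.363 0.597
endloop
endfacet
facet normal 0.152 0.812 -0.563
outer loop
vertex 1.822 -0.91 -1.008
vertex 2.356 -0.697 -0.557
vertex 2.51 -1.123 -1.13
endloop
endfacet
facet normal -0.331 -0.722 -0.608
outer loop
vertex 1.822 -0.91 -1.008
vertex 2.51 -1.123 -1.13
vertex 2.044 -2.363 0.597
endloop
endfacet
facet normal 0.152 0.812 -0.563
outer loop
vertex 2.51 -1.123 -1.13
vertex 2.356 -0.697 -0.557
vertex 3.043 -0.91 -0.679
endloop
endfacet
facet normal 0.592 -0.722 -0.359
outer loop
vertex 2.51 -1.123 -1.13
vertex 3.043 -0.91 -0.679
vertex 2.044 -2.363 0.597
endloop
endfacet
facet normal 0.152 0.812 -0.563
outer loop
vertex 3.043 -0.91 -0.679
vertex 2.356 -0.697 -0.557
vertex 2.889 -0.484 -0.106
endloop
endfacet
facet normal 0.878 -0.240 0.414
outer loop
vertex 3.043 -0.91 -0.679
vertex 2.889 -0.484 -0.106
vertex 2.044 -2.363 0.597
endloop
endfacet
facet normal -0.168 0.770 -0.616
outer loop
vertex 0.08 3.365 -4.39
vertex -0.294 3.705 -3.863
vertex 0.405 3.69 -4.072
endloop
endfacet
facet normal 0.805 -0.512 -0.299
outer loop
vertex 0.08 3.365 -4.39
vertex 0.405 3.69 -4.072
vertex 0.014 2.295 -2.737
endloop
endfacet
facet normal -0.167 0.770 -0.615
outer loop
vertex 0.405 3.69 -4.072
vertex -0.294 3.705 -3.863
vertex 0.321 4.023 -3.632
endloop
endfacet
facet normal 0.972 -0.055 0.227
outer loop
vertex 0.405 3.69 -4.072
vertex 0.321 4.023 -3.632
vertex 0.014 2.295 -2.737
endloop
endfacet
facet normal -0.167 0.770 -0.615
outer loop
vertex 0.321 4.023 -3.632
vertex -0.294 3.705 -3.863
vertex -0.124 4.17 -3.327
endloop
endfacet
facet normal 0.604 0.279 0.746
outer loop
vertex 0.321 4.023 -3.632
vertex -0.124 4.17 -3.327
vertex 0.014 2.295 -2.737
endloop
endfacet
facet normal -0.168 0.770 -0.615
outer loop
vertex -0.124 4.17 -3.327
vertex -0.294 3.705 -3.863
vertex -0.668 4.044 -3.336
endloop
endfacet
facet normal -0.084 0.293 0.952
outer loop
vertex -0.124 4.17 -3.327
vertex -0.668 4.044 -3.336
vertex 0.014 2.295 -2.737
endloop
endfacet
facet normal -0.169 0.770 -0.615
outer loop
vertex -0.668 4.044 -3.336
vertex -0.294 3.705 -3.863
vertex -0.993 3.719 -3.653
endloop
endfacet
facet normal -0.688 -0.020 0.726
outer loop
vertex -0.668 4.044 -3.336
vertex -0.993 3.719 -3.653
vertex 0.014 2.295 -2.737
endloop
endfacet
facet normal -0.169 0.771 -0.614
outer loop
vertex -0.993 3.719 -3.653
vertex -0.294 3.705 -3.863
vertex -0.909 3.386 -4.094
endloop
endfacet
facet normal -0.856 -0.478 0.198
outer loop
vertex -0.993 3.719 -3.653
vertex -0.909 3.386 -4.094
vertex 0.014 2.295 -2.737
endloop
endfacet
facet normal -0.169 0.770 -0.615
outer loop
vertex -0.909 3.386 -4.094
vertex -0.294 3.705 -3.863
vertex -0.464 3.24 -4.399
endloop
endfacet
facet normal -0.487 -0.812 -0.322
outer loop
vertex -0.909 3.386 -4.094
vertex -0.464 3.24 -4.399
vertex 0.014 2.295 -2.737
endloop
endfacet
facet normal -0.167 0.770 -0.615
outer loop
vertex -0.464 3.24 -4.399
vertex -0.294 3.705 -3.863
vertex 0.08 3.365 -4.39
endloop
endfacet
facet normal 0.199 -0.826 -0.527
outer loop
vertex -0.464 3.24 -4.399
vertex 0.08 3.365 -4.39
vertex 0.014 2.295 -2.737
endloop
endfacet

endsolid


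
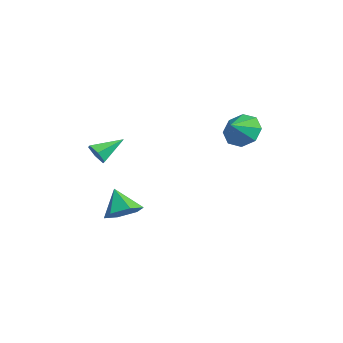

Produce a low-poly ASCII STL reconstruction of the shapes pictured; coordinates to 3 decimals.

solid 
facet normal 0.624 0.075 -0.778
outer loop
vertex 1.119 -2.242 -0.299
vertex 0.326 -2.28 -0.939
vertex 0.655 -1.381 -0.588
endloop
endfacet
facet normal 0.253 0.428 0.868
outer loop
vertex 1.119 -2.242 -0.299
vertex 0.655 -1.381 -0.588
vertex -0.666 -2.4 0.299
endloop
endfacet
facet normal 0.623 0.076 -0.778
outer loop
vertex 0.655 -1.381 -0.588
vertex 0.326 -2.28 -0.939
vertex -0.138 -1.419 -1.227
endloop
endfacet
facet normal -0.369 0.835 0.409
outer loop
vertex 0.655 -1.381 -0.588
vertex -0.138 -1.419 -1.227
vertex -0.666 -2.4 0.299
endloop
endfacet
facet normal 0.623 0.075 -0.779
outer loop
vertex -0.138 -1.419 -1.227
vertex 0.326 -2.28 -0.939
vertex -0.468 -2.318 -1.578
endloop
endfacet
facet normal -0.925 0.371 -0.081
outer loop
vertex -0.138 -1.419 -1.227
vertex -0.468 -2.318 -1.578
vertex -0.666 -2.4 0.299
endloop
endfacet
facet normal 0.623 0.074 -0.779
outer loop
vertex -0.468 -2.318 -1.578
vertex 0.326 -2.28 -0.939
vertex -0.004 -3.18 -1.289
endloop
endfacet
facet normal -0.859 -0.500 -0.112
outer loop
vertex -0.468 -2.318 -1.578
vertex -0.004 -3.18 -1.289
vertex -0.666 -2.4 0.299
endloop
endfacet
facet normal 0.623 0.074 -0.779
outer loop
vertex -0.004 -3.18 -1.289
vertex 0.326 -2.28 -0.939
vertex 0.79 -3.142 -0.65
endloop
endfacet
facet normal -0.236 -0.908 0.347
outer loop
vertex -0.004 -3.18 -1.289
vertex 0.79 -3.142 -0.65
vertex -0.666 -2.4 0.299
endloop
endfacet
facet normal 0.624 0.075 -0.778
outer loop
vertex 0.79 -3.142 -0.65
vertex 0.326 -2.28 -0.939
vertex 1.119 -2.242 -0.299
endloop
endfacet
facet normal 0.320 -0.443 0.837
outer loop
vertex 0.79 -3.142 -0.65
vertex 1.119 -2.242 -0.299
vertex -0.666 -2.4 0.299
endloop
endfacet
facet normal -0.418 0.711 -0.565
outer loop
vertex 0.416 3.865 2.585
vertex -0.203 4.17 3.428
vertex 0.781 4.451 3.053
endloop
endfacet
facet normal 0.879 -0.465 -0.104
outer loop
vertex 0.416 3.865 2.585
vertex 0.781 4.451 3.053
vertex 0.303 3.31 4.112
endloop
endfacet
facet normal -0.418 0.711 -0.565
outer loop
vertex 0.781 4.451 3.053
vertex -0.203 4.17 3.428
vertex 0.569 4.873 3.741
endloop
endfacet
facet normal 0.938 -0.079 0.338
outer loop
vertex 0.781 4.451 3.053
vertex 0.569 4.873 3.741
vertex 0.303 3.31 4.112
endloop
endfacet
facet normal -0.419 0.711 -0.565
outer loop
vertex 0.569 4.873 3.741
vertex -0.203 4.17 3.428
vertex -0.095 4.883 4.246
endloop
endfacet
facet normal 0.604 0.085 0.792
outer loop
vertex 0.569 4.873 3.741
vertex -0.095 4.883 4.246
vertex 0.303 3.31 4.112
endloop
endfacet
facet normal -0.418 0.711 -0.565
outer loop
vertex -0.095 4.883 4.246
vertex -0.203 4.17 3.428
vertex -0.822 4.476 4.272
endloop
endfacet
facet normal 0.073 -0.066 0.995
outer loop
vertex -0.095 4.883 4.246
vertex -0.822 4.476 4.272
vertex 0.303 3.31 4.112
endloop
endfacet
facet normal -0.419 0.711 -0.565
outer loop
vertex -0.822 4.476 4.272
vertex -0.203 4.17 3.428
vertex -1.187 3.889 3.804
endloop
endfacet
facet normal -0.344 -0.445 0.827
outer loop
vertex -0.822 4.476 4.272
vertex -1.187 3.889 3.804
vertex 0.303 3.31 4.112
endloop
endfacet
facet normal -0.419 0.712 -0.564
outer loop
vertex -1.187 3.889 3.804
vertex -0.203 4.17 3.428
vertex -0.976 3.468 3.116
endloop
endfacet
facet normal -0.402 -0.831 0.385
outer loop
vertex -1.187 3.889 3.804
vertex -0.976 3.468 3.116
vertex 0.303 3.31 4.112
endloop
endfacet
facet normal -0.418 0.712 -0.564
outer loop
vertex -0.976 3.468 3.116
vertex -0.203 4.17 3.428
vertex -0.312 3.458 2.611
endloop
endfacet
facet normal -0.068 -0.995 -0.070
outer loop
vertex -0.976 3.468 3.116
vertex -0.312 3.458 2.611
vertex 0.303 3.31 4.112
endloop
endfacet
facet normal -0.418 0.712 -0.564
outer loop
vertex -0.312 3.458 2.611
vertex -0.203 4.17 3.428
vertex 0.416 3.865 2.585
endloop
endfacet
facet normal 0.462 -0.844 -0.273
outer loop
vertex -0.312 3.458 2.611
vertex 0.416 3.865 2.585
vertex 0.303 3.31 4.112
endloop
endfacet
facet normal 0.070 -0.887 -0.457
outer loop
vertex -0.852 -3.147 2.781
vertex -1.462 -3.011 2.423
vertex -0.828 -2.816 2.142
endloop
endfacet
facet normal 0.908 0.358 0.219
outer loop
vertex -0.852 -3.147 2.781
vertex -0.828 -2.816 2.142
vertex -1.578 -1.549 3.177
endloop
endfacet
facet normal 0.070 -0.887 -0.457
outer loop
vertex -0.828 -2.816 2.142
vertex -1.462 -3.011 2.423
vertex -1.438 -2.68 1.784
endloop
endfacet
facet normal 0.468 0.709 -0.528
outer loop
vertex -0.828 -2.816 2.142
vertex -1.438 -2.68 1.784
vertex -1.578 -1.549 3.177
endloop
endfacet
facet normal 0.072 -0.887 -0.457
outer loop
vertex -1.438 -2.68 1.784
vertex -1.462 -3.011 2.423
vertex -2.071 -2.876 2.065
endloop
endfacet
facet normal -0.465 0.664 -0.586
outer loop
vertex -1.438 -2.68 1.784
vertex -2.071 -2.876 2.065
vertex -1.578 -1.549 3.177
endloop
endfacet
facet normal 0.072 -0.887 -0.457
outer loop
vertex -2.071 -2.876 2.065
vertex -1.462 -3.011 2.423
vertex -2.095 -3.207 2.704
endloop
endfacet
facet normal -0.958 0.269 0.103
outer loop
vertex -2.071 -2.876 2.065
vertex -2.095 -3.207 2.704
vertex -1.578 -1.549 3.177
endloop
endfacet
facet normal 0.071 -0.886 -0.458
outer loop
vertex -2.095 -3.207 2.704
vertex -1.462 -3.011 2.423
vertex -1.485 -3.343 3.062
endloop
endfacet
facet normal -0.518 -0.081 0.852
outer loop
vertex -2.095 -3.207 2.704
vertex -1.485 -3.343 3.062
vertex -1.578 -1.549 3.177
endloop
endfacet
facet normal 0.071 -0.886 -0.458
outer loop
vertex -1.485 -3.343 3.062
vertex -1.462 -3.011 2.423
vertex -0.852 -3.147 2.781
endloop
endfacet
facet normal 0.415 -0.037 0.909
outer loop
vertex -1.485 -3.343 3.062
vertex -0.852 -3.147 2.781
vertex -1.578 -1.549 3.177
endloop
endfacet

endsolid


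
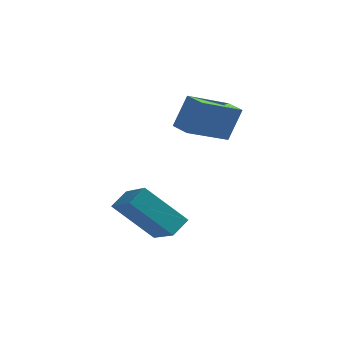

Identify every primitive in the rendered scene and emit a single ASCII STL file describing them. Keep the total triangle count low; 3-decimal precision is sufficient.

solid 
facet normal -0.443 0.677 -0.588
outer loop
vertex -5.45 -3.368 -0.276
vertex -4.996 -2.71 0.139
vertex -3.84 -3.568 -1.717
endloop
endfacet
facet normal -0.504 -0.730 -0.462
outer loop
vertex -2.924 -4.97 -0.499
vertex -5.45 -3.368 -0.276
vertex -3.84 -3.568 -1.717
endloop
endfacet
facet normal -0.442 0.677 -0.588
outer loop
vertex -3.84 -3.568 -1.717
vertex -4.996 -2.71 0.139
vertex -3.386 -2.911 -1.302
endloop
endfacet
facet normal 0.742 -0.093 -0.664
outer loop
vertex -3.386 -2.911 -1.302
vertex -2.924 -4.97 -0.499
vertex -3.84 -3.568 -1.717
endloop
endfacet
facet normal -0.742 0.093 0.664
outer loop
vertex -5.45 -3.368 -0.276
vertex -4.08 -4.112 1.357
vertex -4.996 -2.71 0.139
endloop
endfacet
facet normal -0.504 -0.730 -0.461
outer loop
vertex -4.534 -4.769 0.942
vertex -5.45 -3.368 -0.276
vertex -2.924 -4.97 -0.499
endloop
endfacet
facet normal -0.742 0.093 0.664
outer loop
vertex -4.534 -4.769 0.942
vertex -4.08 -4.112 1.357
vertex -5.45 -3.368 -0.276
endloop
endfacet
facet normal 0.504 0.730 0.461
outer loop
vertex -4.996 -2.71 0.139
vertex -4.08 -4.112 1.357
vertex -3.386 -2.911 -1.302
endloop
endfacet
facet normal 0.742 -0.093 -0.664
outer loop
vertex -2.47 -4.312 -0.084
vertex -2.924 -4.97 -0.499
vertex -3.386 -2.911 -1.302
endloop
endfacet
facet normal 0.504 0.730 0.461
outer loop
vertex -3.386 -2.911 -1.302
vertex -4.08 -4.112 1.357
vertex -2.47 -4.312 -0.084
endloop
endfacet
facet normal 0.442 -0.677 0.589
outer loop
vertex -2.47 -4.312 -0.084
vertex -4.534 -4.769 0.942
vertex -2.924 -4.97 -0.499
endloop
endfacet
facet normal 0.442 -0.677 0.588
outer loop
vertex -4.08 -4.112 1.357
vertex -4.534 -4.769 0.942
vertex -2.47 -4.312 -0.084
endloop
endfacet
facet normal -0.675 0.734 -0.077
outer loop
vertex -3.105 0.047 3.835
vertex -1.686 1.248 2.838
vertex -3.569 -0.52 2.492
endloop
endfacet
facet normal -0.672 -0.570 0.473
outer loop
vertex -2.954 -1.188 2.562
vertex -3.105 0.047 3.835
vertex -3.569 -0.52 2.492
endloop
endfacet
facet normal -0.675 0.734 -0.077
outer loop
vertex -3.569 -0.52 2.492
vertex -1.686 1.248 2.838
vertex -2.149 0.681 1.495
endloop
endfacet
facet normal -0.303 -0.371 -0.878
outer loop
vertex -2.149 0.681 1.495
vertex -2.954 -1.188 2.562
vertex -3.569 -0.52 2.492
endloop
endfacet
facet normal 0.303 0.371 0.878
outer loop
vertex -3.105 0.047 3.835
vertex -1.071 0.58 2.908
vertex -1.686 1.248 2.838
endloop
endfacet
facet normal -0.673 -0.569 0.472
outer loop
vertex -2.491 -0.621 3.905
vertex -3.105 0.047 3.835
vertex -2.954 -1.188 2.562
endloop
endfacet
facet normal 0.303 0.371 0.878
outer loop
vertex -2.491 -0.621 3.905
vertex -1.071 0.58 2.908
vertex -3.105 0.047 3.835
endloop
endfacet
facet normal 0.673 0.570 -0.472
outer loop
vertex -1.686 1.248 2.838
vertex -1.071 0.58 2.908
vertex -2.149 0.681 1.495
endloop
endfacet
facet normal -0.303 -0.371 -0.878
outer loop
vertex -1.535 0.013 1.565
vertex -2.954 -1.188 2.562
vertex -2.149 0.681 1.495
endloop
endfacet
facet normal 0.673 0.569 -0.473
outer loop
vertex -2.149 0.681 1.495
vertex -1.071 0.58 2.908
vertex -1.535 0.013 1.565
endloop
endfacet
facet normal 0.675 -0.734 0.077
outer loop
vertex -1.535 0.013 1.565
vertex -2.491 -0.621 3.905
vertex -2.954 -1.188 2.562
endloop
endfacet
facet normal 0.675 -0.734 0.077
outer loop
vertex -1.071 0.58 2.908
vertex -2.491 -0.621 3.905
vertex -1.535 0.013 1.565
endloop
endfacet

endsolid


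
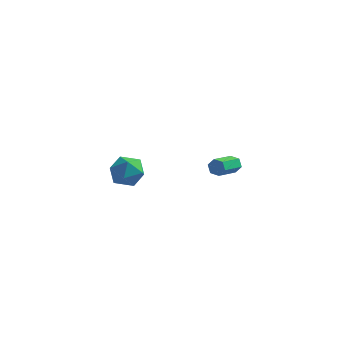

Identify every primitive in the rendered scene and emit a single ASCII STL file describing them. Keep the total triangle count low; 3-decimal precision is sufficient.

solid 
facet normal -0.918 0.050 0.395
outer loop
vertex -4.507 -3.56 1.714
vertex -4.288 -4.336 2.322
vertex -4.106 -3.39 2.625
endloop
endfacet
facet normal -0.698 0.694 0.178
outer loop
vertex -4.507 -3.56 1.714
vertex -4.106 -3.39 2.625
vertex -3.786 -2.863 1.826
endloop
endfacet
facet normal -0.550 0.653 -0.520
outer loop
vertex -4.507 -3.56 1.714
vertex -3.786 -2.863 1.826
vertex -3.769 -3.483 1.03
endloop
endfacet
facet normal -0.679 -0.016 -0.734
outer loop
vertex -4.507 -3.56 1.714
vertex -3.769 -3.483 1.03
vertex -4.079 -4.393 1.337
endloop
endfacet
facet normal -0.906 -0.389 -0.170
outer loop
vertex -4.507 -3.56 1.714
vertex -4.079 -4.393 1.337
vertex -4.288 -4.336 2.322
endloop
endfacet
facet normal -0.093 0.848 0.522
outer loop
vertex -3.786 -2.863 1.826
vertex -4.106 -3.39 2.625
vertex -3.121 -3.207 2.503
endloop
endfacet
facet normal -0.448 -0.193 0.873
outer loop
vertex -4.106 -3.39 2.625
vertex -4.288 -4.336 2.322
vertex -3.431 -4.117 2.81
endloop
endfacet
facet normal -0.428 -0.903 -0.039
outer loop
vertex -4.288 -4.336 2.322
vertex -4.079 -4.393 1.337
vertex -3.414 -4.737 2.014
endloop
endfacet
facet normal -0.062 -0.300 -0.952
outer loop
vertex -4.079 -4.393 1.337
vertex -3.769 -3.483 1.03
vertex -3.094 -4.21 1.215
endloop
endfacet
facet normal 0.145 0.782 -0.606
outer loop
vertex -3.769 -3.483 1.03
vertex -3.786 -2.863 1.826
vertex -2.912 -3.264 1.518
endloop
endfacet
facet normal 0.679 0.016 0.734
outer loop
vertex -2.693 -4.04 2.126
vertex -3.121 -3.207 2.503
vertex -3.431 -4.117 2.81
endloop
endfacet
facet normal 0.550 -0.653 0.520
outer loop
vertex -2.693 -4.04 2.126
vertex -3.431 -4.117 2.81
vertex -3.414 -4.737 2.014
endloop
endfacet
facet normal 0.698 -0.694 -0.178
outer loop
vertex -2.693 -4.04 2.126
vertex -3.414 -4.737 2.014
vertex -3.094 -4.21 1.215
endloop
endfacet
facet normal 0.918 -0.050 -0.395
outer loop
vertex -2.693 -4.04 2.126
vertex -3.094 -4.21 1.215
vertex -2.912 -3.264 1.518
endloop
endfacet
facet normal 0.906 0.389 0.170
outer loop
vertex -2.693 -4.04 2.126
vertex -2.912 -3.264 1.518
vertex -3.121 -3.207 2.503
endloop
endfacet
facet normal 0.062 0.300 0.952
outer loop
vertex -3.431 -4.117 2.81
vertex -3.121 -3.207 2.503
vertex -4.106 -3.39 2.625
endloop
endfacet
facet normal -0.145 -0.782 0.606
outer loop
vertex -3.414 -4.737 2.014
vertex -3.431 -4.117 2.81
vertex -4.288 -4.336 2.322
endloop
endfacet
facet normal 0.093 -0.848 -0.522
outer loop
vertex -3.094 -4.21 1.215
vertex -3.414 -4.737 2.014
vertex -4.079 -4.393 1.337
endloop
endfacet
facet normal 0.448 0.193 -0.873
outer loop
vertex -2.912 -3.264 1.518
vertex -3.094 -4.21 1.215
vertex -3.769 -3.483 1.03
endloop
endfacet
facet normal 0.428 0.903 0.039
outer loop
vertex -3.121 -3.207 2.503
vertex -2.912 -3.264 1.518
vertex -3.786 -2.863 1.826
endloop
endfacet
facet normal 0.296 0.904 -0.310
outer loop
vertex -0.105 3.566 -0.764
vertex -0.417 3.514 -1.214
vertex -0.627 3.739 -0.758
endloop
endfacet
facet normal 0.107 0.290 0.951
outer loop
vertex -0.105 3.566 -0.764
vertex -0.627 3.739 -0.758
vertex -0.57 2.137 -0.276
endloop
endfacet
facet normal 0.107 0.290 0.951
outer loop
vertex -0.57 2.137 -0.276
vertex -0.627 3.739 -0.758
vertex -1.092 2.31 -0.27
endloop
endfacet
facet normal -0.296 -0.904 0.308
outer loop
vertex -0.57 2.137 -0.276
vertex -1.092 2.31 -0.27
vertex -0.883 2.086 -0.726
endloop
endfacet
facet normal 0.295 0.904 -0.310
outer loop
vertex -0.627 3.739 -0.758
vertex -0.417 3.514 -1.214
vertex -0.94 3.687 -1.207
endloop
endfacet
facet normal -0.768 0.416 0.487
outer loop
vertex -0.627 3.739 -0.758
vertex -0.94 3.687 -1.207
vertex -1.092 2.31 -0.27
endloop
endfacet
facet normal -0.768 0.416 0.487
outer loop
vertex -1.092 2.31 -0.27
vertex -0.94 3.687 -1.207
vertex -1.405 2.258 -0.719
endloop
endfacet
facet normal -0.294 -0.904 0.310
outer loop
vertex -1.092 2.31 -0.27
vertex -1.405 2.258 -0.719
vertex -0.883 2.086 -0.726
endloop
endfacet
facet normal 0.295 0.905 -0.308
outer loop
vertex -0.94 3.687 -1.207
vertex -0.417 3.514 -1.214
vertex -0.73 3.463 -1.664
endloop
endfacet
facet normal -0.876 0.126 -0.465
outer loop
vertex -0.94 3.687 -1.207
vertex -0.73 3.463 -1.664
vertex -1.405 2.258 -0.719
endloop
endfacet
facet normal -0.876 0.126 -0.465
outer loop
vertex -1.405 2.258 -0.719
vertex -0.73 3.463 -1.664
vertex -1.195 2.034 -1.176
endloop
endfacet
facet normal -0.294 -0.905 0.308
outer loop
vertex -1.405 2.258 -0.719
vertex -1.195 2.034 -1.176
vertex -0.883 2.086 -0.726
endloop
endfacet
facet normal 0.296 0.904 -0.308
outer loop
vertex -0.73 3.463 -1.664
vertex -0.417 3.514 -1.214
vertex -0.208 3.29 -1.67
endloop
endfacet
facet normal -0.107 -0.290 -0.951
outer loop
vertex -0.73 3.463 -1.664
vertex -0.208 3.29 -1.67
vertex -1.195 2.034 -1.176
endloop
endfacet
facet normal -0.107 -0.290 -0.951
outer loop
vertex -1.195 2.034 -1.176
vertex -0.208 3.29 -1.67
vertex -0.673 1.861 -1.182
endloop
endfacet
facet normal -0.296 -0.904 0.310
outer loop
vertex -1.195 2.034 -1.176
vertex -0.673 1.861 -1.182
vertex -0.883 2.086 -0.726
endloop
endfacet
facet normal 0.294 0.904 -0.310
outer loop
vertex -0.208 3.29 -1.67
vertex -0.417 3.514 -1.214
vertex 0.105 3.342 -1.221
endloop
endfacet
facet normal 0.768 -0.416 -0.487
outer loop
vertex -0.208 3.29 -1.67
vertex 0.105 3.342 -1.221
vertex -0.673 1.861 -1.182
endloop
endfacet
facet normal 0.768 -0.416 -0.487
outer loop
vertex -0.673 1.861 -1.182
vertex 0.105 3.342 -1.221
vertex -0.36 1.913 -0.733
endloop
endfacet
facet normal -0.295 -0.904 0.310
outer loop
vertex -0.673 1.861 -1.182
vertex -0.36 1.913 -0.733
vertex -0.883 2.086 -0.726
endloop
endfacet
facet normal 0.294 0.905 -0.308
outer loop
vertex 0.105 3.342 -1.221
vertex -0.417 3.514 -1.214
vertex -0.105 3.566 -0.764
endloop
endfacet
facet normal 0.876 -0.126 0.465
outer loop
vertex 0.105 3.342 -1.221
vertex -0.105 3.566 -0.764
vertex -0.36 1.913 -0.733
endloop
endfacet
facet normal 0.876 -0.126 0.465
outer loop
vertex -0.36 1.913 -0.733
vertex -0.105 3.566 -0.764
vertex -0.57 2.137 -0.276
endloop
endfacet
facet normal -0.295 -0.905 0.308
outer loop
vertex -0.36 1.913 -0.733
vertex -0.57 2.137 -0.276
vertex -0.883 2.086 -0.726
endloop
endfacet

endsolid


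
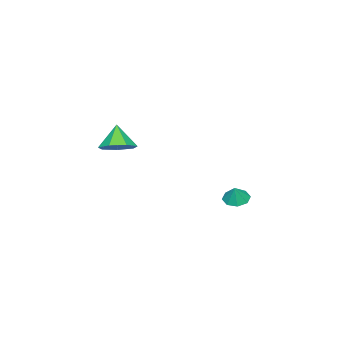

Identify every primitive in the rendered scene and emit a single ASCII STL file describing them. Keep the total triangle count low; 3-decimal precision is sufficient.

solid 
facet normal 0.400 0.306 -0.864
outer loop
vertex 5.174 0.059 2.236
vertex 4.264 -0.027 1.784
vertex 4.665 0.783 2.257
endloop
endfacet
facet normal 0.403 0.258 0.878
outer loop
vertex 5.174 0.059 2.236
vertex 4.665 0.783 2.257
vertex 3.656 -0.493 3.096
endloop
endfacet
facet normal 0.400 0.306 -0.864
outer loop
vertex 4.665 0.783 2.257
vertex 4.264 -0.027 1.784
vertex 3.854 0.896 1.921
endloop
endfacet
facet normal -0.212 0.649 0.731
outer loop
vertex 4.665 0.783 2.257
vertex 3.854 0.896 1.921
vertex 3.656 -0.493 3.096
endloop
endfacet
facet normal 0.401 0.306 -0.863
outer loop
vertex 3.854 0.896 1.921
vertex 4.264 -0.027 1.784
vertex 3.352 0.314 1.481
endloop
endfacet
facet normal -0.823 0.430 0.370
outer loop
vertex 3.854 0.896 1.921
vertex 3.352 0.314 1.481
vertex 3.656 -0.493 3.096
endloop
endfacet
facet normal 0.401 0.306 -0.864
outer loop
vertex 3.352 0.314 1.481
vertex 4.264 -0.027 1.784
vertex 3.537 -0.525 1.27
endloop
endfacet
facet normal -0.971 -0.231 0.067
outer loop
vertex 3.352 0.314 1.481
vertex 3.537 -0.525 1.27
vertex 3.656 -0.493 3.096
endloop
endfacet
facet normal 0.401 0.306 -0.863
outer loop
vertex 3.537 -0.525 1.27
vertex 4.264 -0.027 1.784
vertex 4.27 -0.99 1.445
endloop
endfacet
facet normal -0.544 -0.838 0.050
outer loop
vertex 3.537 -0.525 1.27
vertex 4.27 -0.99 1.445
vertex 3.656 -0.493 3.096
endloop
endfacet
facet normal 0.400 0.307 -0.864
outer loop
vertex 4.27 -0.99 1.445
vertex 4.264 -0.027 1.784
vertex 4.999 -0.729 1.875
endloop
endfacet
facet normal 0.138 -0.933 0.332
outer loop
vertex 4.27 -0.99 1.445
vertex 4.999 -0.729 1.875
vertex 3.656 -0.493 3.096
endloop
endfacet
facet normal 0.400 0.307 -0.864
outer loop
vertex 4.999 -0.729 1.875
vertex 4.264 -0.027 1.784
vertex 5.174 0.059 2.236
endloop
endfacet
facet normal 0.558 -0.445 0.700
outer loop
vertex 4.999 -0.729 1.875
vertex 5.174 0.059 2.236
vertex 3.656 -0.493 3.096
endloop
endfacet
facet normal -0.428 -0.139 -0.893
outer loop
vertex -2.177 2.634 -4.071
vertex -2.873 2.808 -3.764
vertex -2.301 3.217 -4.102
endloop
endfacet
facet normal 0.967 0.213 0.141
outer loop
vertex -2.177 2.634 -4.071
vertex -2.301 3.217 -4.102
vertex -2.427 2.952 -2.836
endloop
endfacet
facet normal -0.429 -0.138 -0.893
outer loop
vertex -2.301 3.217 -4.102
vertex -2.873 2.808 -3.764
vertex -2.76 3.561 -3.935
endloop
endfacet
facet normal 0.635 0.741 0.218
outer loop
vertex -2.301 3.217 -4.102
vertex -2.76 3.561 -3.935
vertex -2.427 2.952 -2.836
endloop
endfacet
facet normal -0.428 -0.139 -0.893
outer loop
vertex -2.76 3.561 -3.935
vertex -2.873 2.808 -3.764
vertex -3.285 3.463 -3.668
endloop
endfacet
facet normal 0.073 0.882 0.466
outer loop
vertex -2.76 3.561 -3.935
vertex -3.285 3.463 -3.668
vertex -2.427 2.952 -2.836
endloop
endfacet
facet normal -0.428 -0.138 -0.893
outer loop
vertex -3.285 3.463 -3.668
vertex -2.873 2.808 -3.764
vertex -3.568 2.982 -3.458
endloop
endfacet
facet normal -0.388 0.551 0.739
outer loop
vertex -3.285 3.463 -3.668
vertex -3.568 2.982 -3.458
vertex -2.427 2.952 -2.836
endloop
endfacet
facet normal -0.428 -0.138 -0.893
outer loop
vertex -3.568 2.982 -3.458
vertex -2.873 2.808 -3.764
vertex -3.445 2.399 -3.427
endloop
endfacet
facet normal -0.479 -0.054 0.876
outer loop
vertex -3.568 2.982 -3.458
vertex -3.445 2.399 -3.427
vertex -2.427 2.952 -2.836
endloop
endfacet
facet normal -0.428 -0.138 -0.893
outer loop
vertex -3.445 2.399 -3.427
vertex -2.873 2.808 -3.764
vertex -2.986 2.056 -3.594
endloop
endfacet
facet normal -0.146 -0.584 0.798
outer loop
vertex -3.445 2.399 -3.427
vertex -2.986 2.056 -3.594
vertex -2.427 2.952 -2.836
endloop
endfacet
facet normal -0.429 -0.137 -0.893
outer loop
vertex -2.986 2.056 -3.594
vertex -2.873 2.808 -3.764
vertex -2.461 2.153 -3.861
endloop
endfacet
facet normal 0.414 -0.725 0.551
outer loop
vertex -2.986 2.056 -3.594
vertex -2.461 2.153 -3.861
vertex -2.427 2.952 -2.836
endloop
endfacet
facet normal -0.428 -0.137 -0.893
outer loop
vertex -2.461 2.153 -3.861
vertex -2.873 2.808 -3.764
vertex -2.177 2.634 -4.071
endloop
endfacet
facet normal 0.875 -0.395 0.279
outer loop
vertex -2.461 2.153 -3.861
vertex -2.177 2.634 -4.071
vertex -2.427 2.952 -2.836
endloop
endfacet

endsolid


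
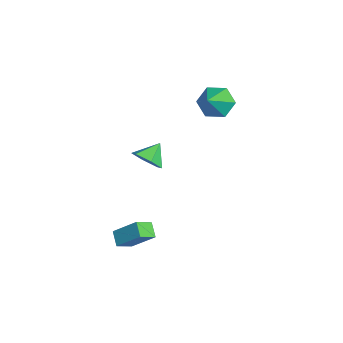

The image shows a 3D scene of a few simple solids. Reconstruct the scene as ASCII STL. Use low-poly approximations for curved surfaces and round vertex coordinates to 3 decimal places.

solid 
facet normal 0.521 -0.596 -0.610
outer loop
vertex -0.987 -2.23 -0.281
vertex -1.793 -2.387 -0.816
vertex -1.197 -1.641 -1.036
endloop
endfacet
facet normal 0.416 0.769 0.484
outer loop
vertex -0.987 -2.23 -0.281
vertex -1.197 -1.641 -1.036
vertex -2.487 -1.593 -0.004
endloop
endfacet
facet normal 0.522 -0.597 -0.610
outer loop
vertex -1.197 -1.641 -1.036
vertex -1.793 -2.387 -0.816
vertex -2.003 -1.799 -1.571
endloop
endfacet
facet normal -0.089 0.984 -0.157
outer loop
vertex -1.197 -1.641 -1.036
vertex -2.003 -1.799 -1.571
vertex -2.487 -1.593 -0.004
endloop
endfacet
facet normal 0.521 -0.597 -0.610
outer loop
vertex -2.003 -1.799 -1.571
vertex -1.793 -2.387 -0.816
vertex -2.6 -2.545 -1.35
endloop
endfacet
facet normal -0.785 0.535 -0.313
outer loop
vertex -2.003 -1.799 -1.571
vertex -2.6 -2.545 -1.35
vertex -2.487 -1.593 -0.004
endloop
endfacet
facet normal 0.521 -0.597 -0.610
outer loop
vertex -2.6 -2.545 -1.35
vertex -1.793 -2.387 -0.816
vertex -2.39 -3.133 -0.595
endloop
endfacet
facet normal -0.977 -0.128 0.172
outer loop
vertex -2.6 -2.545 -1.35
vertex -2.39 -3.133 -0.595
vertex -2.487 -1.593 -0.004
endloop
endfacet
facet normal 0.521 -0.598 -0.609
outer loop
vertex -2.39 -3.133 -0.595
vertex -1.793 -2.387 -0.816
vertex -1.584 -2.975 -0.06
endloop
endfacet
facet normal -0.472 -0.342 0.813
outer loop
vertex -2.39 -3.133 -0.595
vertex -1.584 -2.975 -0.06
vertex -2.487 -1.593 -0.004
endloop
endfacet
facet normal 0.521 -0.598 -0.609
outer loop
vertex -1.584 -2.975 -0.06
vertex -1.793 -2.387 -0.816
vertex -0.987 -2.23 -0.281
endloop
endfacet
facet normal 0.224 0.107 0.969
outer loop
vertex -1.584 -2.975 -0.06
vertex -0.987 -2.23 -0.281
vertex -2.487 -1.593 -0.004
endloop
endfacet
facet normal -0.709 0.344 -0.616
outer loop
vertex -4.006 1.021 0.802
vertex -4.398 1.648 1.603
vertex -3.629 2.036 0.935
endloop
endfacet
facet normal 0.861 -0.263 -0.435
outer loop
vertex -4.006 1.021 0.802
vertex -3.629 2.036 0.935
vertex -3.002 0.972 2.817
endloop
endfacet
facet normal -0.709 0.343 -0.616
outer loop
vertex -3.629 2.036 0.935
vertex -4.398 1.648 1.603
vertex -4.021 2.663 1.735
endloop
endfacet
facet normal 0.854 0.521 0.010
outer loop
vertex -3.629 2.036 0.935
vertex -4.021 2.663 1.735
vertex -3.002 0.972 2.817
endloop
endfacet
facet normal -0.709 0.343 -0.616
outer loop
vertex -4.021 2.663 1.735
vertex -4.398 1.648 1.603
vertex -4.79 2.276 2.404
endloop
endfacet
facet normal 0.299 0.636 0.712
outer loop
vertex -4.021 2.663 1.735
vertex -4.79 2.276 2.404
vertex -3.002 0.972 2.817
endloop
endfacet
facet normal -0.709 0.343 -0.616
outer loop
vertex -4.79 2.276 2.404
vertex -4.398 1.648 1.603
vertex -5.167 1.261 2.272
endloop
endfacet
facet normal -0.248 -0.034 0.968
outer loop
vertex -4.79 2.276 2.404
vertex -5.167 1.261 2.272
vertex -3.002 0.972 2.817
endloop
endfacet
facet normal -0.709 0.344 -0.616
outer loop
vertex -5.167 1.261 2.272
vertex -4.398 1.648 1.603
vertex -4.775 0.634 1.471
endloop
endfacet
facet normal -0.241 -0.818 0.522
outer loop
vertex -5.167 1.261 2.272
vertex -4.775 0.634 1.471
vertex -3.002 0.972 2.817
endloop
endfacet
facet normal -0.709 0.344 -0.616
outer loop
vertex -4.775 0.634 1.471
vertex -4.398 1.648 1.603
vertex -4.006 1.021 0.802
endloop
endfacet
facet normal 0.314 -0.933 -0.179
outer loop
vertex -4.775 0.634 1.471
vertex -4.006 1.021 0.802
vertex -3.002 0.972 2.817
endloop
endfacet
facet normal -0.439 0.759 -0.480
outer loop
vertex 1.67 -3.741 -3.627
vertex 2.339 -2.589 -2.417
vertex 2.447 -3.63 -4.162
endloop
endfacet
facet normal -0.372 -0.640 -0.673
outer loop
vertex 2.921 -4.451 -3.643
vertex 1.67 -3.741 -3.627
vertex 2.447 -3.63 -4.162
endloop
endfacet
facet normal -0.439 0.760 -0.480
outer loop
vertex 2.447 -3.63 -4.162
vertex 2.339 -2.589 -2.417
vertex 3.116 -2.478 -2.951
endloop
endfacet
facet normal 0.818 0.117 -0.563
outer loop
vertex 3.116 -2.478 -2.951
vertex 2.921 -4.451 -3.643
vertex 2.447 -3.63 -4.162
endloop
endfacet
facet normal -0.818 -0.116 0.563
outer loop
vertex 1.67 -3.741 -3.627
vertex 2.813 -3.41 -1.898
vertex 2.339 -2.589 -2.417
endloop
endfacet
facet normal -0.371 -0.639 -0.673
outer loop
vertex 2.144 -4.562 -3.109
vertex 1.67 -3.741 -3.627
vertex 2.921 -4.451 -3.643
endloop
endfacet
facet normal -0.818 -0.117 0.563
outer loop
vertex 2.144 -4.562 -3.109
vertex 2.813 -3.41 -1.898
vertex 1.67 -3.741 -3.627
endloop
endfacet
facet normal 0.371 0.640 0.673
outer loop
vertex 2.339 -2.589 -2.417
vertex 2.813 -3.41 -1.898
vertex 3.116 -2.478 -2.951
endloop
endfacet
facet normal 0.818 0.117 -0.563
outer loop
vertex 3.59 -3.299 -2.433
vertex 2.921 -4.451 -3.643
vertex 3.116 -2.478 -2.951
endloop
endfacet
facet normal 0.372 0.639 0.673
outer loop
vertex 3.116 -2.478 -2.951
vertex 2.813 -3.41 -1.898
vertex 3.59 -3.299 -2.433
endloop
endfacet
facet normal 0.439 -0.759 0.480
outer loop
vertex 3.59 -3.299 -2.433
vertex 2.144 -4.562 -3.109
vertex 2.921 -4.451 -3.643
endloop
endfacet
facet normal 0.439 -0.760 0.480
outer loop
vertex 2.813 -3.41 -1.898
vertex 2.144 -4.562 -3.109
vertex 3.59 -3.299 -2.433
endloop
endfacet

endsolid


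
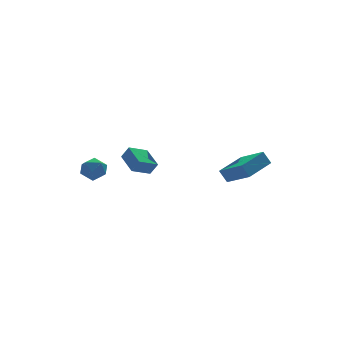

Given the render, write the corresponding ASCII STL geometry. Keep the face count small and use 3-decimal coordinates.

solid 
facet normal -0.352 0.533 0.769
outer loop
vertex -3.874 3.617 -2.747
vertex -3.973 2.858 -2.266
vertex -3.196 3.319 -2.23
endloop
endfacet
facet normal 0.110 0.917 0.384
outer loop
vertex -3.874 3.617 -2.747
vertex -3.196 3.319 -2.23
vertex -3.025 3.644 -3.056
endloop
endfacet
facet normal -0.134 0.949 -0.286
outer loop
vertex -3.874 3.617 -2.747
vertex -3.025 3.644 -3.056
vertex -3.696 3.384 -3.603
endloop
endfacet
facet normal -0.747 0.585 -0.315
outer loop
vertex -3.874 3.617 -2.747
vertex -3.696 3.384 -3.603
vertex -4.282 2.898 -3.115
endloop
endfacet
facet normal -0.882 0.328 0.337
outer loop
vertex -3.874 3.617 -2.747
vertex -4.282 2.898 -3.115
vertex -3.973 2.858 -2.266
endloop
endfacet
facet normal 0.732 0.568 0.375
outer loop
vertex -3.025 3.644 -3.056
vertex -3.196 3.319 -2.23
vertex -2.598 2.902 -2.765
endloop
endfacet
facet normal -0.015 -0.052 0.999
outer loop
vertex -3.196 3.319 -2.23
vertex -3.973 2.858 -2.266
vertex -3.184 2.416 -2.277
endloop
endfacet
facet normal -0.873 -0.385 0.300
outer loop
vertex -3.973 2.858 -2.266
vertex -4.282 2.898 -3.115
vertex -3.855 2.156 -2.824
endloop
endfacet
facet normal -0.655 0.031 -0.755
outer loop
vertex -4.282 2.898 -3.115
vertex -3.696 3.384 -3.603
vertex -3.684 2.481 -3.65
endloop
endfacet
facet normal 0.337 0.620 -0.708
outer loop
vertex -3.696 3.384 -3.603
vertex -3.025 3.644 -3.056
vertex -2.907 2.942 -3.614
endloop
endfacet
facet normal 0.747 -0.585 0.315
outer loop
vertex -3.006 2.183 -3.133
vertex -2.598 2.902 -2.765
vertex -3.184 2.416 -2.277
endloop
endfacet
facet normal 0.134 -0.949 0.286
outer loop
vertex -3.006 2.183 -3.133
vertex -3.184 2.416 -2.277
vertex -3.855 2.156 -2.824
endloop
endfacet
facet normal -0.110 -0.917 -0.384
outer loop
vertex -3.006 2.183 -3.133
vertex -3.855 2.156 -2.824
vertex -3.684 2.481 -3.65
endloop
endfacet
facet normal 0.352 -0.533 -0.769
outer loop
vertex -3.006 2.183 -3.133
vertex -3.684 2.481 -3.65
vertex -2.907 2.942 -3.614
endloop
endfacet
facet normal 0.882 -0.328 -0.337
outer loop
vertex -3.006 2.183 -3.133
vertex -2.907 2.942 -3.614
vertex -2.598 2.902 -2.765
endloop
endfacet
facet normal 0.655 -0.031 0.755
outer loop
vertex -3.184 2.416 -2.277
vertex -2.598 2.902 -2.765
vertex -3.196 3.319 -2.23
endloop
endfacet
facet normal -0.337 -0.620 0.708
outer loop
vertex -3.855 2.156 -2.824
vertex -3.184 2.416 -2.277
vertex -3.973 2.858 -2.266
endloop
endfacet
facet normal -0.732 -0.568 -0.375
outer loop
vertex -3.684 2.481 -3.65
vertex -3.855 2.156 -2.824
vertex -4.282 2.898 -3.115
endloop
endfacet
facet normal 0.015 0.052 -0.999
outer loop
vertex -2.907 2.942 -3.614
vertex -3.684 2.481 -3.65
vertex -3.696 3.384 -3.603
endloop
endfacet
facet normal 0.873 0.385 -0.300
outer loop
vertex -2.598 2.902 -2.765
vertex -2.907 2.942 -3.614
vertex -3.025 3.644 -3.056
endloop
endfacet
facet normal -0.398 0.321 -0.860
outer loop
vertex -1.797 2.675 -2.142
vertex -0.559 2.827 -2.658
vertex -1.839 1.142 -2.695
endloop
endfacet
facet normal -0.917 -0.113 0.383
outer loop
vertex -1.481 0.853 -1.922
vertex -1.797 2.675 -2.142
vertex -1.839 1.142 -2.695
endloop
endfacet
facet normal -0.398 0.321 -0.859
outer loop
vertex -1.839 1.142 -2.695
vertex -0.559 2.827 -2.658
vertex -0.601 1.294 -3.212
endloop
endfacet
facet normal -0.026 -0.940 -0.339
outer loop
vertex -0.601 1.294 -3.212
vertex -1.481 0.853 -1.922
vertex -1.839 1.142 -2.695
endloop
endfacet
facet normal 0.026 0.940 0.339
outer loop
vertex -1.797 2.675 -2.142
vertex -0.201 2.538 -1.885
vertex -0.559 2.827 -2.658
endloop
endfacet
facet normal -0.917 -0.113 0.382
outer loop
vertex -1.439 2.386 -1.368
vertex -1.797 2.675 -2.142
vertex -1.481 0.853 -1.922
endloop
endfacet
facet normal 0.026 0.940 0.339
outer loop
vertex -1.439 2.386 -1.368
vertex -0.201 2.538 -1.885
vertex -1.797 2.675 -2.142
endloop
endfacet
facet normal 0.917 0.113 -0.382
outer loop
vertex -0.559 2.827 -2.658
vertex -0.201 2.538 -1.885
vertex -0.601 1.294 -3.212
endloop
endfacet
facet normal -0.026 -0.940 -0.339
outer loop
vertex -0.243 1.005 -2.438
vertex -1.481 0.853 -1.922
vertex -0.601 1.294 -3.212
endloop
endfacet
facet normal 0.917 0.113 -0.382
outer loop
vertex -0.601 1.294 -3.212
vertex -0.201 2.538 -1.885
vertex -0.243 1.005 -2.438
endloop
endfacet
facet normal 0.398 -0.321 0.859
outer loop
vertex -0.243 1.005 -2.438
vertex -1.439 2.386 -1.368
vertex -1.481 0.853 -1.922
endloop
endfacet
facet normal 0.398 -0.321 0.859
outer loop
vertex -0.201 2.538 -1.885
vertex -1.439 2.386 -1.368
vertex -0.243 1.005 -2.438
endloop
endfacet
facet normal -0.353 0.370 0.859
outer loop
vertex 3.079 -2.927 -1.627
vertex 4.978 -1.993 -1.248
vertex 2.49 -1.359 -2.544
endloop
endfacet
facet normal -0.883 -0.435 -0.176
outer loop
vertex 2.822 -1.707 -3.352
vertex 3.079 -2.927 -1.627
vertex 2.49 -1.359 -2.544
endloop
endfacet
facet normal -0.353 0.370 0.859
outer loop
vertex 2.49 -1.359 -2.544
vertex 4.978 -1.993 -1.248
vertex 4.389 -0.425 -2.166
endloop
endfacet
facet normal -0.308 0.821 -0.480
outer loop
vertex 4.389 -0.425 -2.166
vertex 2.822 -1.707 -3.352
vertex 2.49 -1.359 -2.544
endloop
endfacet
facet normal 0.308 -0.821 0.480
outer loop
vertex 3.079 -2.927 -1.627
vertex 5.31 -2.341 -2.056
vertex 4.978 -1.993 -1.248
endloop
endfacet
facet normal -0.883 -0.435 -0.176
outer loop
vertex 3.411 -3.275 -2.434
vertex 3.079 -2.927 -1.627
vertex 2.822 -1.707 -3.352
endloop
endfacet
facet normal 0.308 -0.821 0.481
outer loop
vertex 3.411 -3.275 -2.434
vertex 5.31 -2.341 -2.056
vertex 3.079 -2.927 -1.627
endloop
endfacet
facet normal 0.883 0.435 0.176
outer loop
vertex 4.978 -1.993 -1.248
vertex 5.31 -2.341 -2.056
vertex 4.389 -0.425 -2.166
endloop
endfacet
facet normal -0.308 0.821 -0.481
outer loop
vertex 4.721 -0.773 -2.973
vertex 2.822 -1.707 -3.352
vertex 4.389 -0.425 -2.166
endloop
endfacet
facet normal 0.883 0.435 0.176
outer loop
vertex 4.389 -0.425 -2.166
vertex 5.31 -2.341 -2.056
vertex 4.721 -0.773 -2.973
endloop
endfacet
facet normal 0.354 -0.370 -0.859
outer loop
vertex 4.721 -0.773 -2.973
vertex 3.411 -3.275 -2.434
vertex 2.822 -1.707 -3.352
endloop
endfacet
facet normal 0.353 -0.370 -0.859
outer loop
vertex 5.31 -2.341 -2.056
vertex 3.411 -3.275 -2.434
vertex 4.721 -0.773 -2.973
endloop
endfacet

endsolid
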